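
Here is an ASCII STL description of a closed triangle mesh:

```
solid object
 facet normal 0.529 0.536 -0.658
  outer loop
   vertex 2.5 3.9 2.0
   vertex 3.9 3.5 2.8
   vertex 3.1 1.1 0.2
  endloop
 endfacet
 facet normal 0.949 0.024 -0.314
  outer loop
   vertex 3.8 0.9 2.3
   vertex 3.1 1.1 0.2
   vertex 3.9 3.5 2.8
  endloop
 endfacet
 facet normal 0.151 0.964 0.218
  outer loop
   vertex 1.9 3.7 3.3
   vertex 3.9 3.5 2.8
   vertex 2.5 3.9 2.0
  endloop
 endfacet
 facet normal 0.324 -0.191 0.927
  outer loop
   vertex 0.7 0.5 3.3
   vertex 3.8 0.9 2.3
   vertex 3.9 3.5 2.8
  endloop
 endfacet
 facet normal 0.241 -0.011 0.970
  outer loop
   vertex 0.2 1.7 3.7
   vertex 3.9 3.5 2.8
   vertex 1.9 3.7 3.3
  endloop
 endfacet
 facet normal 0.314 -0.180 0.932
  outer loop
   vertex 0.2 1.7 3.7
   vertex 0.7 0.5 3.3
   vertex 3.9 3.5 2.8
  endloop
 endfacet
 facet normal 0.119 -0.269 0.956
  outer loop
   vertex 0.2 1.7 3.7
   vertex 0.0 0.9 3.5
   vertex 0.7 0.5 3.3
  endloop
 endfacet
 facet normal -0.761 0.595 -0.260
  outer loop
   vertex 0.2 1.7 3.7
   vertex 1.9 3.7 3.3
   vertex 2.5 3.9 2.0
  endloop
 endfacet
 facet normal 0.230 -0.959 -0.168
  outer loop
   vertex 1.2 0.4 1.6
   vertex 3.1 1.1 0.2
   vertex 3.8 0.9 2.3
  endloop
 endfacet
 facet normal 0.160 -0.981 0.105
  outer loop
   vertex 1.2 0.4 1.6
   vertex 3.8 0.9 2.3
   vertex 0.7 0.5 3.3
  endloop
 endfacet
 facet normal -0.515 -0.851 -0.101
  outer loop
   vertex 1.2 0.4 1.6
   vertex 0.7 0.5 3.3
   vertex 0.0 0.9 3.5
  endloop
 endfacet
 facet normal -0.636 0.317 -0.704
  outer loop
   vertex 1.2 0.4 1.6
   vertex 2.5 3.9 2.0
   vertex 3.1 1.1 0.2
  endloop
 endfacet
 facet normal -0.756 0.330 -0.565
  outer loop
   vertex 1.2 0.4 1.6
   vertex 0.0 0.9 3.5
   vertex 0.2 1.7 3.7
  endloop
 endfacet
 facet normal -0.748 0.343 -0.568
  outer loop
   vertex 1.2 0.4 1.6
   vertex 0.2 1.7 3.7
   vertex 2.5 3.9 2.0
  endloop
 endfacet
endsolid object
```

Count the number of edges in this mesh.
21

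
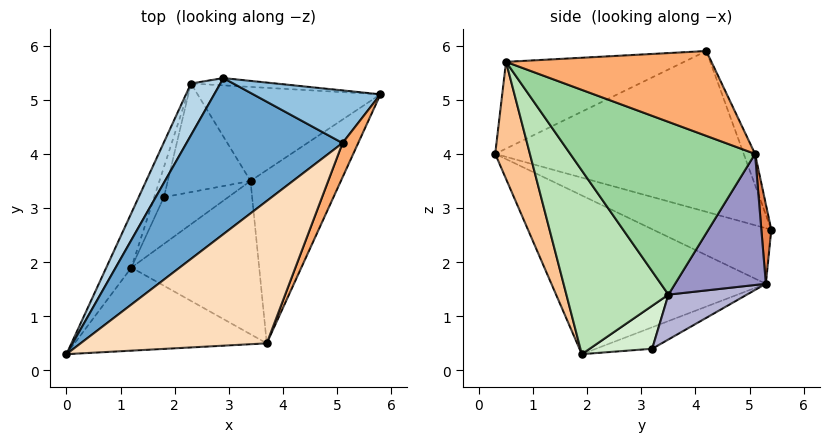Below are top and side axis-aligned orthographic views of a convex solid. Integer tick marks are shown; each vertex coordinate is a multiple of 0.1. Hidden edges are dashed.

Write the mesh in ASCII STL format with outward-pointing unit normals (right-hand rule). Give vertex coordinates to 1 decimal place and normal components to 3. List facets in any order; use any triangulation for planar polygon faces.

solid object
 facet normal -0.616 0.514 0.597
  outer loop
   vertex 5.1 4.2 5.9
   vertex 2.9 5.4 2.6
   vertex 0.0 0.3 4.0
  endloop
 endfacet
 facet normal -0.097 0.913 0.397
  outer loop
   vertex 5.1 4.2 5.9
   vertex 5.8 5.1 4.0
   vertex 2.9 5.4 2.6
  endloop
 endfacet
 facet normal -0.748 0.534 0.395
  outer loop
   vertex 2.3 5.3 1.6
   vertex 0.0 0.3 4.0
   vertex 2.9 5.4 2.6
  endloop
 endfacet
 facet normal -0.924 0.355 -0.146
  outer loop
   vertex 2.3 5.3 1.6
   vertex 1.2 1.9 0.3
   vertex 0.0 0.3 4.0
  endloop
 endfacet
 facet normal 0.204 0.954 -0.218
  outer loop
   vertex 2.3 5.3 1.6
   vertex 2.9 5.4 2.6
   vertex 5.8 5.1 4.0
  endloop
 endfacet
 facet normal 0.919 -0.357 0.169
  outer loop
   vertex 3.7 0.5 5.7
   vertex 5.8 5.1 4.0
   vertex 5.1 4.2 5.9
  endloop
 endfacet
 facet normal 0.203 -0.921 -0.333
  outer loop
   vertex 3.7 0.5 5.7
   vertex 0.0 0.3 4.0
   vertex 1.2 1.9 0.3
  endloop
 endfacet
 facet normal -0.420 0.110 0.901
  outer loop
   vertex 3.7 0.5 5.7
   vertex 5.1 4.2 5.9
   vertex 0.0 0.3 4.0
  endloop
 endfacet
 facet normal -0.830 0.412 -0.375
  outer loop
   vertex 1.8 3.2 0.4
   vertex 1.2 1.9 0.3
   vertex 2.3 5.3 1.6
  endloop
 endfacet
 facet normal 0.768 -0.499 -0.402
  outer loop
   vertex 3.4 3.5 1.4
   vertex 5.8 5.1 4.0
   vertex 3.7 0.5 5.7
  endloop
 endfacet
 facet normal 0.661 -0.593 -0.460
  outer loop
   vertex 3.4 3.5 1.4
   vertex 3.7 0.5 5.7
   vertex 1.2 1.9 0.3
  endloop
 endfacet
 facet normal 0.546 -0.189 -0.816
  outer loop
   vertex 3.4 3.5 1.4
   vertex 1.2 1.9 0.3
   vertex 1.8 3.2 0.4
  endloop
 endfacet
 facet normal 0.532 0.408 -0.742
  outer loop
   vertex 3.4 3.5 1.4
   vertex 2.3 5.3 1.6
   vertex 5.8 5.1 4.0
  endloop
 endfacet
 facet normal 0.444 0.362 -0.819
  outer loop
   vertex 3.4 3.5 1.4
   vertex 1.8 3.2 0.4
   vertex 2.3 5.3 1.6
  endloop
 endfacet
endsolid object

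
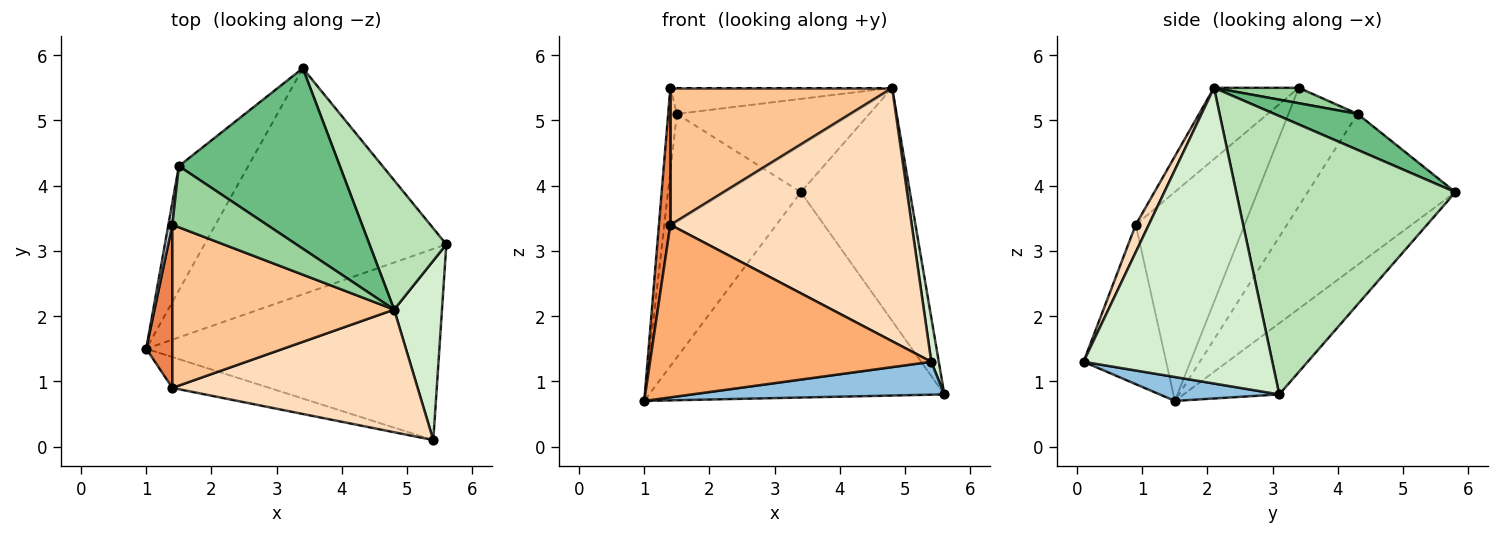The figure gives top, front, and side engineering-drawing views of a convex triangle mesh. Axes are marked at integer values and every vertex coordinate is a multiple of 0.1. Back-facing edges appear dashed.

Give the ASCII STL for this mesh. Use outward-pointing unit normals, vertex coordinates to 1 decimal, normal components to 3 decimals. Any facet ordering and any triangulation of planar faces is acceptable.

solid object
 facet normal -0.213 0.657 -0.723
  outer loop
   vertex 3.4 5.8 3.9
   vertex 5.6 3.1 0.8
   vertex 1.0 1.5 0.7
  endloop
 endfacet
 facet normal 0.080 -0.169 -0.982
  outer loop
   vertex 5.4 0.1 1.3
   vertex 1.0 1.5 0.7
   vertex 5.6 3.1 0.8
  endloop
 endfacet
 facet normal -0.704 0.633 -0.323
  outer loop
   vertex 1.5 4.3 5.1
   vertex 3.4 5.8 3.9
   vertex 1.0 1.5 0.7
  endloop
 endfacet
 facet normal -0.992 0.125 0.033
  outer loop
   vertex 1.5 4.3 5.1
   vertex 1.0 1.5 0.7
   vertex 1.4 3.4 5.5
  endloop
 endfacet
 facet normal -0.987 -0.104 0.123
  outer loop
   vertex 1.4 0.9 3.4
   vertex 1.4 3.4 5.5
   vertex 1.0 1.5 0.7
  endloop
 endfacet
 facet normal -0.278 -0.946 -0.169
  outer loop
   vertex 1.4 0.9 3.4
   vertex 1.0 1.5 0.7
   vertex 5.4 0.1 1.3
  endloop
 endfacet
 facet normal -0.239 -0.625 0.744
  outer loop
   vertex 4.8 2.1 5.5
   vertex 1.4 3.4 5.5
   vertex 1.4 0.9 3.4
  endloop
 endfacet
 facet normal 0.049 -0.899 0.435
  outer loop
   vertex 4.8 2.1 5.5
   vertex 1.4 0.9 3.4
   vertex 5.4 0.1 1.3
  endloop
 endfacet
 facet normal 0.195 0.450 0.871
  outer loop
   vertex 4.8 2.1 5.5
   vertex 3.4 5.8 3.9
   vertex 1.5 4.3 5.1
  endloop
 endfacet
 facet normal 0.148 0.388 0.910
  outer loop
   vertex 4.8 2.1 5.5
   vertex 1.5 4.3 5.1
   vertex 1.4 3.4 5.5
  endloop
 endfacet
 facet normal 0.869 0.433 0.240
  outer loop
   vertex 4.8 2.1 5.5
   vertex 5.6 3.1 0.8
   vertex 3.4 5.8 3.9
  endloop
 endfacet
 facet normal 0.986 -0.039 0.160
  outer loop
   vertex 4.8 2.1 5.5
   vertex 5.4 0.1 1.3
   vertex 5.6 3.1 0.8
  endloop
 endfacet
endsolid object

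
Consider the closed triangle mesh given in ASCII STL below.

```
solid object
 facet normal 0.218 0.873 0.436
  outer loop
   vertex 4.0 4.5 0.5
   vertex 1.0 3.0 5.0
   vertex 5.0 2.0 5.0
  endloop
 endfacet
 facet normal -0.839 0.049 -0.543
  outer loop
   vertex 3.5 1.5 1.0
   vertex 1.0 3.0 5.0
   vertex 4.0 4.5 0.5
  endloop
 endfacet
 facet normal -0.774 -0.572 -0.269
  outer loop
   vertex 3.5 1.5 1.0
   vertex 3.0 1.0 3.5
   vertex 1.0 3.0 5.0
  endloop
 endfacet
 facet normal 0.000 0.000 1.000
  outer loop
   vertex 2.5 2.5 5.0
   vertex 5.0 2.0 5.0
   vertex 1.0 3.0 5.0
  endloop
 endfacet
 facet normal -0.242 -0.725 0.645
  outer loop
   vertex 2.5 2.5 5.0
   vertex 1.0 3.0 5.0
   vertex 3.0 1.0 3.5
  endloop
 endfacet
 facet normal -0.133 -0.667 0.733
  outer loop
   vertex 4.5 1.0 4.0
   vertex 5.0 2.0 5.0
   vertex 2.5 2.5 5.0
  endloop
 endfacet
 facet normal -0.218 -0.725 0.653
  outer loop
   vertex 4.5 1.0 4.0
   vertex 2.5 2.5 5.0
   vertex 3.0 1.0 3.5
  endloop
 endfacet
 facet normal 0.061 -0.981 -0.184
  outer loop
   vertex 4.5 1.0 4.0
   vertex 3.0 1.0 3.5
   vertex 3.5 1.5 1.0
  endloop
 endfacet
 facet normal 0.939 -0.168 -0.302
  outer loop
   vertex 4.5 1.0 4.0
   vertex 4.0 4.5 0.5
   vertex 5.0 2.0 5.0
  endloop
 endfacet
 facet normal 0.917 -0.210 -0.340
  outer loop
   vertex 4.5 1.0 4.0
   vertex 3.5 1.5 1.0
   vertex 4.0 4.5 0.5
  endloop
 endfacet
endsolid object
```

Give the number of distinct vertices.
7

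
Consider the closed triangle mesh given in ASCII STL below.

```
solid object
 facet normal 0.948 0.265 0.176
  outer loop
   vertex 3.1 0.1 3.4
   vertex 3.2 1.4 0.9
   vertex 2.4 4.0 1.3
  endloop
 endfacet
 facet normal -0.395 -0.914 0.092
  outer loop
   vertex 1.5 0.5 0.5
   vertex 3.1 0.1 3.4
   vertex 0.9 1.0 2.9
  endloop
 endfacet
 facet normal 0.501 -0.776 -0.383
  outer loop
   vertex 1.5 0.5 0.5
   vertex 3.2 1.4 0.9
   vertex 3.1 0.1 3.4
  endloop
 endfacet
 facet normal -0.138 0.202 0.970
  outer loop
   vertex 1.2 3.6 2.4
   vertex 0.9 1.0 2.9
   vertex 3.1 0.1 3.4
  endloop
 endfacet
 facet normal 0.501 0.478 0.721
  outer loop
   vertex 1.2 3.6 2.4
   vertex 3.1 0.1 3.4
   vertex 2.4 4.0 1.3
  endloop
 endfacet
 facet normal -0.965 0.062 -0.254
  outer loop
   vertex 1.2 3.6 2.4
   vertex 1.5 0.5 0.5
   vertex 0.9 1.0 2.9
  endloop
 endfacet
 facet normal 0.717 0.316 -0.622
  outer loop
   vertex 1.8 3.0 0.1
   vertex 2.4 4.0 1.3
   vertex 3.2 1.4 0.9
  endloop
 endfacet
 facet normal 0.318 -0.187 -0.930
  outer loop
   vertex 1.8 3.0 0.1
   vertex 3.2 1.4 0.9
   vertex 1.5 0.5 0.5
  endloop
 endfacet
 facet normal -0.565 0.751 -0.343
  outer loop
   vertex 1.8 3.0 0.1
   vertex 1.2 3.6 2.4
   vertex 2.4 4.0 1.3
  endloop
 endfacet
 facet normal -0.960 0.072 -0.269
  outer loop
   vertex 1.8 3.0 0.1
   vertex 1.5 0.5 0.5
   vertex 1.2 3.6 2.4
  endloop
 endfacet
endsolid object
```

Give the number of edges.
15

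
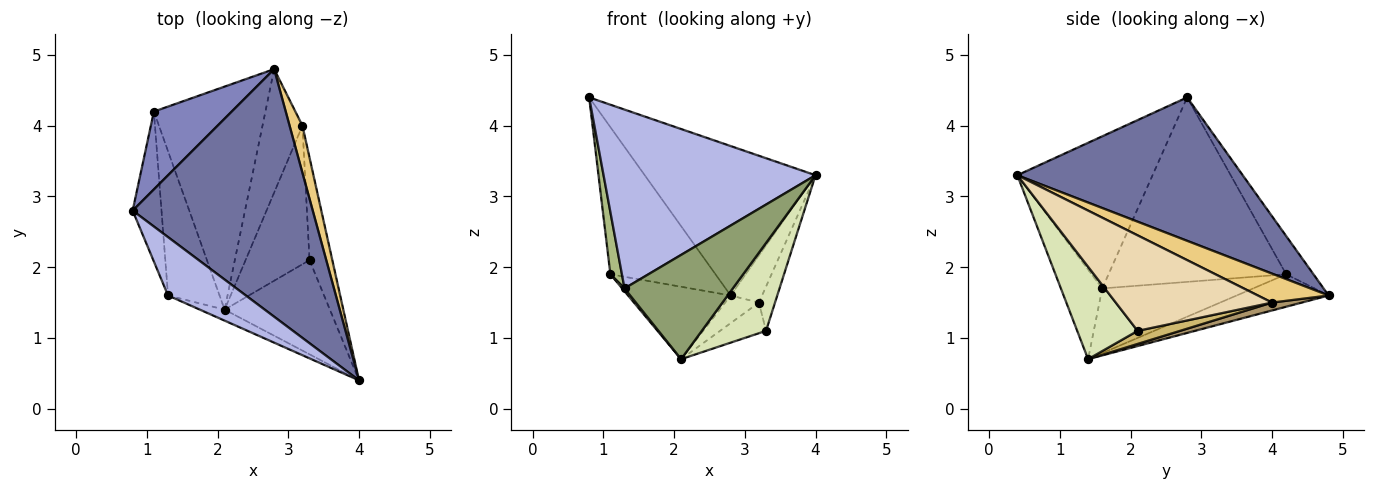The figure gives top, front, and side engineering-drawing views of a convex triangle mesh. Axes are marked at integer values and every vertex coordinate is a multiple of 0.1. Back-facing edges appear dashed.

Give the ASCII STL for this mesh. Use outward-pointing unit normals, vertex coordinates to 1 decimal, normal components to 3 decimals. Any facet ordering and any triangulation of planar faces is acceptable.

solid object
 facet normal 0.563 0.427 0.707
  outer loop
   vertex 2.8 4.8 1.6
   vertex 0.8 2.8 4.4
   vertex 4.0 0.4 3.3
  endloop
 endfacet
 facet normal -0.224 0.862 0.456
  outer loop
   vertex 1.1 4.2 1.9
   vertex 0.8 2.8 4.4
   vertex 2.8 4.8 1.6
  endloop
 endfacet
 facet normal -0.267 0.298 -0.917
  outer loop
   vertex 1.1 4.2 1.9
   vertex 2.8 4.8 1.6
   vertex 2.1 1.4 0.7
  endloop
 endfacet
 facet normal -0.518 -0.813 0.265
  outer loop
   vertex 1.3 1.6 1.7
   vertex 4.0 0.4 3.3
   vertex 0.8 2.8 4.4
  endloop
 endfacet
 facet normal -0.355 -0.930 -0.098
  outer loop
   vertex 1.3 1.6 1.7
   vertex 2.1 1.4 0.7
   vertex 4.0 0.4 3.3
  endloop
 endfacet
 facet normal -0.986 -0.064 -0.154
  outer loop
   vertex 1.3 1.6 1.7
   vertex 0.8 2.8 4.4
   vertex 1.1 4.2 1.9
  endloop
 endfacet
 facet normal -0.782 -0.012 -0.623
  outer loop
   vertex 1.3 1.6 1.7
   vertex 1.1 4.2 1.9
   vertex 2.1 1.4 0.7
  endloop
 endfacet
 facet normal 0.540 -0.574 -0.615
  outer loop
   vertex 3.3 2.1 1.1
   vertex 4.0 0.4 3.3
   vertex 2.1 1.4 0.7
  endloop
 endfacet
 facet normal 0.190 0.215 -0.958
  outer loop
   vertex 3.2 4.0 1.5
   vertex 2.1 1.4 0.7
   vertex 2.8 4.8 1.6
  endloop
 endfacet
 facet normal 0.196 0.212 -0.958
  outer loop
   vertex 3.2 4.0 1.5
   vertex 3.3 2.1 1.1
   vertex 2.1 1.4 0.7
  endloop
 endfacet
 facet normal 0.847 0.376 0.376
  outer loop
   vertex 3.2 4.0 1.5
   vertex 2.8 4.8 1.6
   vertex 4.0 0.4 3.3
  endloop
 endfacet
 facet normal 0.968 0.100 -0.231
  outer loop
   vertex 3.2 4.0 1.5
   vertex 4.0 0.4 3.3
   vertex 3.3 2.1 1.1
  endloop
 endfacet
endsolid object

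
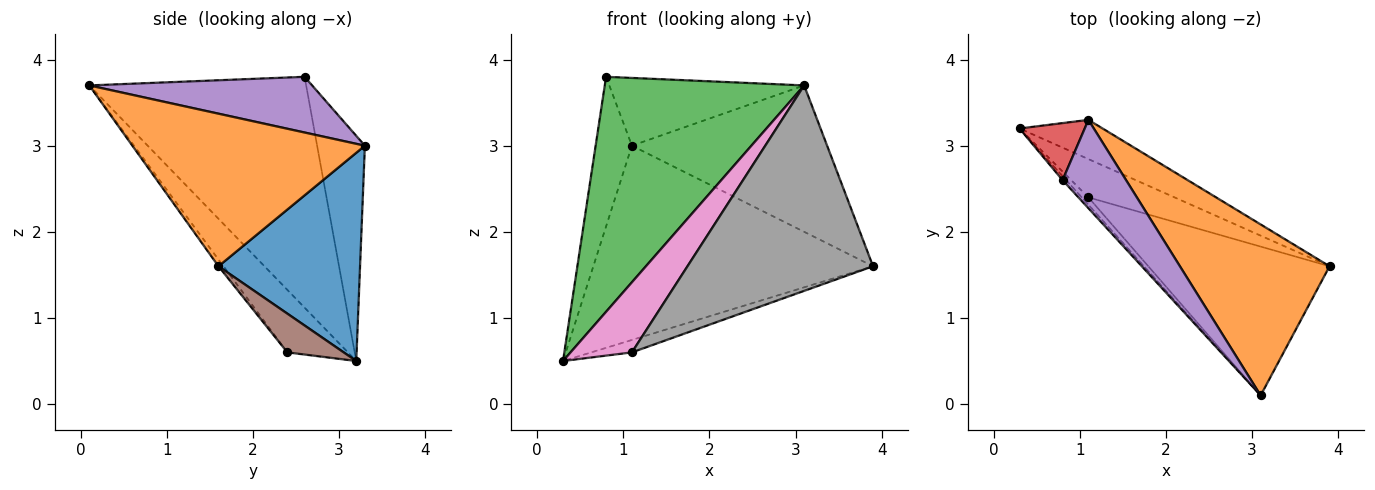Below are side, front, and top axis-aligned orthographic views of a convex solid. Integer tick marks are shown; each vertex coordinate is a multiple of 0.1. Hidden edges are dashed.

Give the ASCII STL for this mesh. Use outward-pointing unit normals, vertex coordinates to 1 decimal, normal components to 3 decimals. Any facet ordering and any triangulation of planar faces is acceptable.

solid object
 facet normal 0.444 0.878 -0.177
  outer loop
   vertex 1.1 3.3 3.0
   vertex 3.9 1.6 1.6
   vertex 0.3 3.2 0.5
  endloop
 endfacet
 facet normal 0.612 0.514 0.601
  outer loop
   vertex 1.1 3.3 3.0
   vertex 3.1 0.1 3.7
   vertex 3.9 1.6 1.6
  endloop
 endfacet
 facet normal -0.736 -0.677 -0.012
  outer loop
   vertex 0.8 2.6 3.8
   vertex 0.3 3.2 0.5
   vertex 3.1 0.1 3.7
  endloop
 endfacet
 facet normal -0.776 0.589 0.225
  outer loop
   vertex 0.8 2.6 3.8
   vertex 1.1 3.3 3.0
   vertex 0.3 3.2 0.5
  endloop
 endfacet
 facet normal 0.571 0.500 0.651
  outer loop
   vertex 0.8 2.6 3.8
   vertex 3.1 0.1 3.7
   vertex 1.1 3.3 3.0
  endloop
 endfacet
 facet normal 0.393 0.284 -0.874
  outer loop
   vertex 1.1 2.4 0.6
   vertex 0.3 3.2 0.5
   vertex 3.9 1.6 1.6
  endloop
 endfacet
 facet normal -0.700 -0.710 -0.075
  outer loop
   vertex 1.1 2.4 0.6
   vertex 3.1 0.1 3.7
   vertex 0.3 3.2 0.5
  endloop
 endfacet
 facet normal -0.022 -0.810 -0.587
  outer loop
   vertex 1.1 2.4 0.6
   vertex 3.9 1.6 1.6
   vertex 3.1 0.1 3.7
  endloop
 endfacet
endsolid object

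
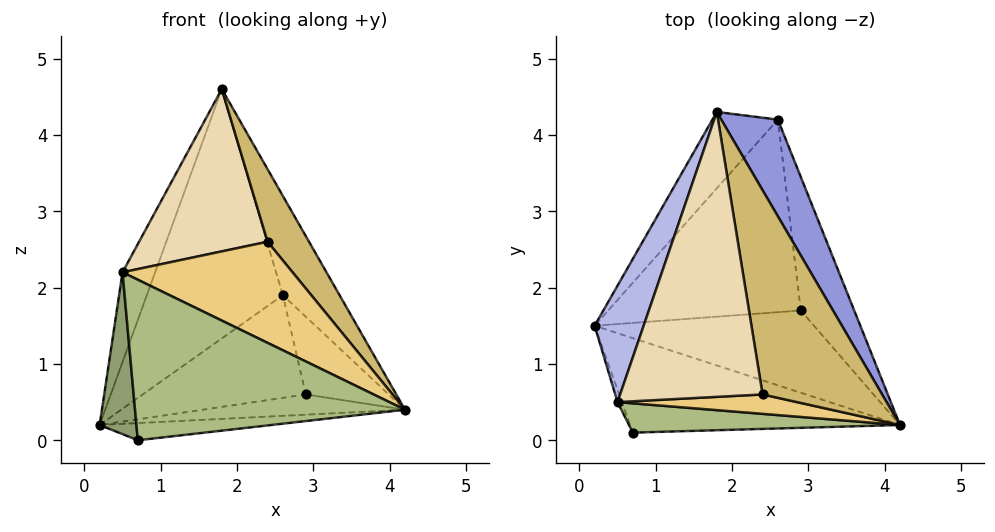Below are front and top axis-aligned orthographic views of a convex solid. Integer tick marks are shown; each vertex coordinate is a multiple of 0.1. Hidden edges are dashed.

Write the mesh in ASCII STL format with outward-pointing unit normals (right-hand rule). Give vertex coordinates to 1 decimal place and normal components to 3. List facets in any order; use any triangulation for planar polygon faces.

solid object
 facet normal 0.107 0.178 -0.978
  outer loop
   vertex 0.7 0.1 0.0
   vertex 0.2 1.5 0.2
   vertex 4.2 0.2 0.4
  endloop
 endfacet
 facet normal -0.656 0.722 -0.221
  outer loop
   vertex 2.6 4.2 1.9
   vertex 0.2 1.5 0.2
   vertex 1.8 4.3 4.6
  endloop
 endfacet
 facet normal 0.926 0.271 0.264
  outer loop
   vertex 2.6 4.2 1.9
   vertex 1.8 4.3 4.6
   vertex 4.2 0.2 0.4
  endloop
 endfacet
 facet normal -0.956 0.180 0.233
  outer loop
   vertex 0.5 0.5 2.2
   vertex 1.8 4.3 4.6
   vertex 0.2 1.5 0.2
  endloop
 endfacet
 facet normal -0.943 -0.333 -0.025
  outer loop
   vertex 0.5 0.5 2.2
   vertex 0.2 1.5 0.2
   vertex 0.7 0.1 0.0
  endloop
 endfacet
 facet normal 0.008 -0.984 0.180
  outer loop
   vertex 0.5 0.5 2.2
   vertex 0.7 0.1 0.0
   vertex 4.2 0.2 0.4
  endloop
 endfacet
 facet normal 0.125 0.237 -0.963
  outer loop
   vertex 2.9 1.7 0.6
   vertex 4.2 0.2 0.4
   vertex 0.2 1.5 0.2
  endloop
 endfacet
 facet normal 0.095 0.468 -0.878
  outer loop
   vertex 2.9 1.7 0.6
   vertex 0.2 1.5 0.2
   vertex 2.6 4.2 1.9
  endloop
 endfacet
 facet normal 0.409 0.459 -0.789
  outer loop
   vertex 2.9 1.7 0.6
   vertex 2.6 4.2 1.9
   vertex 4.2 0.2 0.4
  endloop
 endfacet
 facet normal 0.733 -0.228 0.641
  outer loop
   vertex 2.4 0.6 2.6
   vertex 4.2 0.2 0.4
   vertex 1.8 4.3 4.6
  endloop
 endfacet
 facet normal 0.012 -0.982 0.188
  outer loop
   vertex 2.4 0.6 2.6
   vertex 0.5 0.5 2.2
   vertex 4.2 0.2 0.4
  endloop
 endfacet
 facet normal -0.155 -0.489 0.858
  outer loop
   vertex 2.4 0.6 2.6
   vertex 1.8 4.3 4.6
   vertex 0.5 0.5 2.2
  endloop
 endfacet
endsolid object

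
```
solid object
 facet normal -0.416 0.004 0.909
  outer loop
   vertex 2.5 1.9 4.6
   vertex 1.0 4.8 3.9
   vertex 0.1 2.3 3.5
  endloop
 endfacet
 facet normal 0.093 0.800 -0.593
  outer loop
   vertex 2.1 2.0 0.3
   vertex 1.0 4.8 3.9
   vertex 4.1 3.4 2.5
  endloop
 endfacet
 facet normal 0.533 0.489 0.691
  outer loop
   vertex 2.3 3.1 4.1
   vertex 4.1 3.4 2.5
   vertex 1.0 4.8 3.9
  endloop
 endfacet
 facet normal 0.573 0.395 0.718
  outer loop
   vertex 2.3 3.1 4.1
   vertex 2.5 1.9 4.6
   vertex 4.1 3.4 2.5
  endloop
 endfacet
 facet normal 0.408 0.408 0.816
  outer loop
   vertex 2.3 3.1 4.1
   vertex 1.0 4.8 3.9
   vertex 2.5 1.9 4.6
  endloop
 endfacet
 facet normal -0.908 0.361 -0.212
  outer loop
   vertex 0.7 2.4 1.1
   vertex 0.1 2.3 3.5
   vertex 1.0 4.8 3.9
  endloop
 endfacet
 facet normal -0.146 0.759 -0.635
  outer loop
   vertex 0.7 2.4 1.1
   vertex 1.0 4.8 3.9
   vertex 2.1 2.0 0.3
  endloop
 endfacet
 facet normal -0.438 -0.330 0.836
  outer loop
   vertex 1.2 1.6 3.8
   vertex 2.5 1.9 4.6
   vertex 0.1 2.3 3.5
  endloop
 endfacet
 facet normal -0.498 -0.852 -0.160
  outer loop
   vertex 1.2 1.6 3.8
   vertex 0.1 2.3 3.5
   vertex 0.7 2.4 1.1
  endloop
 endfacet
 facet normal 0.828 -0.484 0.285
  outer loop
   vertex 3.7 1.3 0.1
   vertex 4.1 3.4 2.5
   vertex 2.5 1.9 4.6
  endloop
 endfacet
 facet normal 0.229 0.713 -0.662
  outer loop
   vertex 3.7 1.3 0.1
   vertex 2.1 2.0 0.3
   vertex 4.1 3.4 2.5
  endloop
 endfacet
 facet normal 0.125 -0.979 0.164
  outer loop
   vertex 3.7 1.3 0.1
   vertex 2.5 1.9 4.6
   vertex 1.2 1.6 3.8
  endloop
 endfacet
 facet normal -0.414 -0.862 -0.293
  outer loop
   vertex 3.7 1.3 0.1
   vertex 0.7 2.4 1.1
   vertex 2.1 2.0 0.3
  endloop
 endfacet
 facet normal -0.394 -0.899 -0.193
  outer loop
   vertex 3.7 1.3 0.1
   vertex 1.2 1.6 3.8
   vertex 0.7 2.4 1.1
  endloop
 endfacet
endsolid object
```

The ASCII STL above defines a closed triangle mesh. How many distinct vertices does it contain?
9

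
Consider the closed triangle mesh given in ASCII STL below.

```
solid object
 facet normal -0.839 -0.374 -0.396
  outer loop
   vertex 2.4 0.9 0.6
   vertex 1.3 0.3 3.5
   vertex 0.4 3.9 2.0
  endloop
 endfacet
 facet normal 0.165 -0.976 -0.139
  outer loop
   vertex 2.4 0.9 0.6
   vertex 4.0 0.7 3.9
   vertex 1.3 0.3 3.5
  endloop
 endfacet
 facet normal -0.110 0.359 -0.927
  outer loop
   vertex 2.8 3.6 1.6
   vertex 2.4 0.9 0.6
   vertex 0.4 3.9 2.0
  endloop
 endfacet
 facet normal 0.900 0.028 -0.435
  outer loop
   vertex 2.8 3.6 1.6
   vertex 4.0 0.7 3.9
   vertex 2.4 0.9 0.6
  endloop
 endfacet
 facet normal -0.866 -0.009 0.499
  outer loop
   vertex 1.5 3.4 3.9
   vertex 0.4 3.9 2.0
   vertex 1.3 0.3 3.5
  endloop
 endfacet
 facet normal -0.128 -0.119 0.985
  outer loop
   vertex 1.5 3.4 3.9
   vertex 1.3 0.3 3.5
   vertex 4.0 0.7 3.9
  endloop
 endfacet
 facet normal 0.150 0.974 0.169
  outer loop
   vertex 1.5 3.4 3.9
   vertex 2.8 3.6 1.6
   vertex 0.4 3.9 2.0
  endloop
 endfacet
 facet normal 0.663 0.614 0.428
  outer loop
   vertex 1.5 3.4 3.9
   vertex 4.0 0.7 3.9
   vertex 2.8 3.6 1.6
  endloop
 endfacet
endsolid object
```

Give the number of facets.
8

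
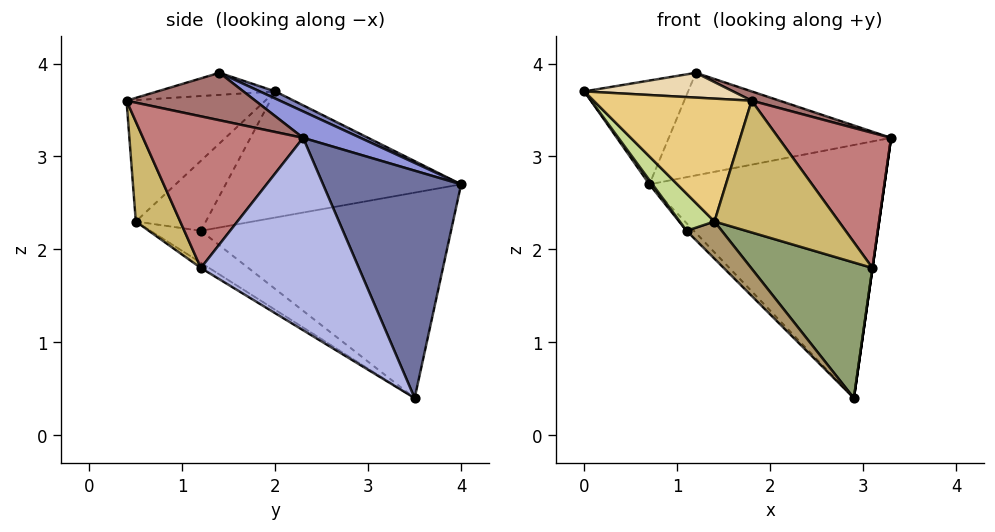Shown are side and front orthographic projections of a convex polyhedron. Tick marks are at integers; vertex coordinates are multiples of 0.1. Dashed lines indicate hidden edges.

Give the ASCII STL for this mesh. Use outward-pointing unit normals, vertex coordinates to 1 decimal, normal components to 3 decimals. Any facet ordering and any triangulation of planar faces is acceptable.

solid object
 facet normal 0.486 0.826 0.285
  outer loop
   vertex 2.9 3.5 0.4
   vertex 0.7 4.0 2.7
   vertex 3.3 2.3 3.2
  endloop
 endfacet
 facet normal 0.064 0.428 0.901
  outer loop
   vertex 1.2 1.4 3.9
   vertex 0.7 4.0 2.7
   vertex 0.0 2.0 3.7
  endloop
 endfacet
 facet normal 0.112 0.434 0.894
  outer loop
   vertex 1.2 1.4 3.9
   vertex 3.3 2.3 3.2
   vertex 0.7 4.0 2.7
  endloop
 endfacet
 facet normal 0.990 0.000 -0.141
  outer loop
   vertex 3.1 1.2 1.8
   vertex 2.9 3.5 0.4
   vertex 3.3 2.3 3.2
  endloop
 endfacet
 facet normal -0.036 -0.522 -0.852
  outer loop
   vertex 3.1 1.2 1.8
   vertex 1.4 0.5 2.3
   vertex 2.9 3.5 0.4
  endloop
 endfacet
 facet normal -0.809 -0.011 -0.588
  outer loop
   vertex 1.1 1.2 2.2
   vertex 0.0 2.0 3.7
   vertex 0.7 4.0 2.7
  endloop
 endfacet
 facet normal -0.826 -0.409 -0.387
  outer loop
   vertex 1.1 1.2 2.2
   vertex 1.4 0.5 2.3
   vertex 0.0 2.0 3.7
  endloop
 endfacet
 facet normal -0.720 0.021 -0.693
  outer loop
   vertex 1.1 1.2 2.2
   vertex 0.7 4.0 2.7
   vertex 2.9 3.5 0.4
  endloop
 endfacet
 facet normal -0.444 -0.310 -0.841
  outer loop
   vertex 1.1 1.2 2.2
   vertex 2.9 3.5 0.4
   vertex 1.4 0.5 2.3
  endloop
 endfacet
 facet normal 0.331 -0.928 -0.173
  outer loop
   vertex 1.8 0.4 3.6
   vertex 1.4 0.5 2.3
   vertex 3.1 1.2 1.8
  endloop
 endfacet
 facet normal -0.653 -0.744 0.144
  outer loop
   vertex 1.8 0.4 3.6
   vertex 0.0 2.0 3.7
   vertex 1.4 0.5 2.3
  endloop
 endfacet
 facet normal -0.366 -0.462 0.808
  outer loop
   vertex 1.8 0.4 3.6
   vertex 1.2 1.4 3.9
   vertex 0.0 2.0 3.7
  endloop
 endfacet
 facet normal 0.344 -0.074 0.936
  outer loop
   vertex 1.8 0.4 3.6
   vertex 3.3 2.3 3.2
   vertex 1.2 1.4 3.9
  endloop
 endfacet
 facet normal 0.776 -0.545 0.318
  outer loop
   vertex 1.8 0.4 3.6
   vertex 3.1 1.2 1.8
   vertex 3.3 2.3 3.2
  endloop
 endfacet
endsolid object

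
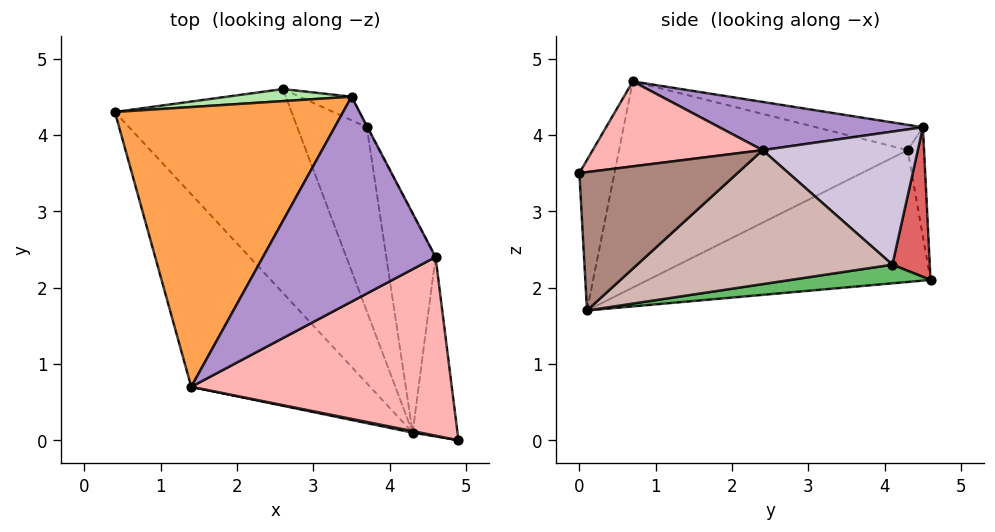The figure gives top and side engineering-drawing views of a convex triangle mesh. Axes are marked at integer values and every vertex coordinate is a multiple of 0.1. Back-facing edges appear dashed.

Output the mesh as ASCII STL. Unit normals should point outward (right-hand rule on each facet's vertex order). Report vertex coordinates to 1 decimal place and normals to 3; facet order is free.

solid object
 facet normal -0.708 -0.350 -0.614
  outer loop
   vertex 4.3 0.1 1.7
   vertex 1.4 0.7 4.7
   vertex 0.4 4.3 3.8
  endloop
 endfacet
 facet normal -0.193 -0.981 0.010
  outer loop
   vertex 4.3 0.1 1.7
   vertex 4.9 0.0 3.5
   vertex 1.4 0.7 4.7
  endloop
 endfacet
 facet normal -0.108 0.213 0.971
  outer loop
   vertex 3.5 4.5 4.1
   vertex 0.4 4.3 3.8
   vertex 1.4 0.7 4.7
  endloop
 endfacet
 facet normal -0.591 -0.153 -0.792
  outer loop
   vertex 2.6 4.6 2.1
   vertex 4.3 0.1 1.7
   vertex 0.4 4.3 3.8
  endloop
 endfacet
 facet normal 0.255 0.181 -0.950
  outer loop
   vertex 2.6 4.6 2.1
   vertex 3.7 4.1 2.3
   vertex 4.3 0.1 1.7
  endloop
 endfacet
 facet normal -0.072 0.994 0.082
  outer loop
   vertex 2.6 4.6 2.1
   vertex 0.4 4.3 3.8
   vertex 3.5 4.5 4.1
  endloop
 endfacet
 facet normal 0.432 0.890 -0.150
  outer loop
   vertex 2.6 4.6 2.1
   vertex 3.5 4.5 4.1
   vertex 3.7 4.1 2.3
  endloop
 endfacet
 facet normal 0.309 -0.080 0.948
  outer loop
   vertex 4.6 2.4 3.8
   vertex 1.4 0.7 4.7
   vertex 4.9 0.0 3.5
  endloop
 endfacet
 facet normal 0.269 0.003 0.963
  outer loop
   vertex 4.6 2.4 3.8
   vertex 3.5 4.5 4.1
   vertex 1.4 0.7 4.7
  endloop
 endfacet
 facet normal 0.886 0.465 -0.005
  outer loop
   vertex 4.6 2.4 3.8
   vertex 3.7 4.1 2.3
   vertex 3.5 4.5 4.1
  endloop
 endfacet
 facet normal 0.940 0.156 -0.305
  outer loop
   vertex 4.6 2.4 3.8
   vertex 4.9 0.0 3.5
   vertex 4.3 0.1 1.7
  endloop
 endfacet
 facet normal 0.922 0.189 -0.339
  outer loop
   vertex 4.6 2.4 3.8
   vertex 4.3 0.1 1.7
   vertex 3.7 4.1 2.3
  endloop
 endfacet
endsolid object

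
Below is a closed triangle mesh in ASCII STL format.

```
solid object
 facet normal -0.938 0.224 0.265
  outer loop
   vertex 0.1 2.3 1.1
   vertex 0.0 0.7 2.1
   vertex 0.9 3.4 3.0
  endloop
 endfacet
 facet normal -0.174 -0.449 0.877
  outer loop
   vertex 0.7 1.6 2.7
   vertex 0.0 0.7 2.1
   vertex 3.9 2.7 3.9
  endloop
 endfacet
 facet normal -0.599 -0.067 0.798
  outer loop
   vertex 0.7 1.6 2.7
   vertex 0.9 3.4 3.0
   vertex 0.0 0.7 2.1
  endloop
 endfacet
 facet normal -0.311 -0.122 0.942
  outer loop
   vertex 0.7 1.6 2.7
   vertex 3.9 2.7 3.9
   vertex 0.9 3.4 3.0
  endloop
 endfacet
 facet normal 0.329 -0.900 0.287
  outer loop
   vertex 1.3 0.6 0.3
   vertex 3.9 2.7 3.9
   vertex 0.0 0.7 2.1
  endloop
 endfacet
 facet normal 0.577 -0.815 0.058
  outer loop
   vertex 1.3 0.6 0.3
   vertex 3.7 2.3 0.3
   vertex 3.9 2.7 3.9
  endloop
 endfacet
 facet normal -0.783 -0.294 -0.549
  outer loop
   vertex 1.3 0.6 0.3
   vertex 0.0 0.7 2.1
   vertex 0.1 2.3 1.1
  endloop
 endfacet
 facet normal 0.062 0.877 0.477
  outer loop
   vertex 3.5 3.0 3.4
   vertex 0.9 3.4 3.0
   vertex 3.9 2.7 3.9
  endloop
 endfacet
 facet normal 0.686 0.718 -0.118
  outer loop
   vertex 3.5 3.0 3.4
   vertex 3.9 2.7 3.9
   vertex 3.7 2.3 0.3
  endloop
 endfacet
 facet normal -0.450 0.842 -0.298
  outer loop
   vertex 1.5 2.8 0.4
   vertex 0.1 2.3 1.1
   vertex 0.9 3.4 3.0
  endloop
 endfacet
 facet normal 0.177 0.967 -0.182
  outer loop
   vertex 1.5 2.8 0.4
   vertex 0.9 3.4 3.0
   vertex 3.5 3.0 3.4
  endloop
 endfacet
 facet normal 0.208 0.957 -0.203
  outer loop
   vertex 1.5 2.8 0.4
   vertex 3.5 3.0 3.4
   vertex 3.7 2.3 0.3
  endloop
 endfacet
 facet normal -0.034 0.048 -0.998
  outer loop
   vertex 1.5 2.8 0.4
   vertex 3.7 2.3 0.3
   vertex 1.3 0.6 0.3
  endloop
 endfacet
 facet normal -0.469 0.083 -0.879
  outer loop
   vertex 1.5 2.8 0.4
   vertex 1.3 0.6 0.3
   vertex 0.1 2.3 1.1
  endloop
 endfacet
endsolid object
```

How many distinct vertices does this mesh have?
9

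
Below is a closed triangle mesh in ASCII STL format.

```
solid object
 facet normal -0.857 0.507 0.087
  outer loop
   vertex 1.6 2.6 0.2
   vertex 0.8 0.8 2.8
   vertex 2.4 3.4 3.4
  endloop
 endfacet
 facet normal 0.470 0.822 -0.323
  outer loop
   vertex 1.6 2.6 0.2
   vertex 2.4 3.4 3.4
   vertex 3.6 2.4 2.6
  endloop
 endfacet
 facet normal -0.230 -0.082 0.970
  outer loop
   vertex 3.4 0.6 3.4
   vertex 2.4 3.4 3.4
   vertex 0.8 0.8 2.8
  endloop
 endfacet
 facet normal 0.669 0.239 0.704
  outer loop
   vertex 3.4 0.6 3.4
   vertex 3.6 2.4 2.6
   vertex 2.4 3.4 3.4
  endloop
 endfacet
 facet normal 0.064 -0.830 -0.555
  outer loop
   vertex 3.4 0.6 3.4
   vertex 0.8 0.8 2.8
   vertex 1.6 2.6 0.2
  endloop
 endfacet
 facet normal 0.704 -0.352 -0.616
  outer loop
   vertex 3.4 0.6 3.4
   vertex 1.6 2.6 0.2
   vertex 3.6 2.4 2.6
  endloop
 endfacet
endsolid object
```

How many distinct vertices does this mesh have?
5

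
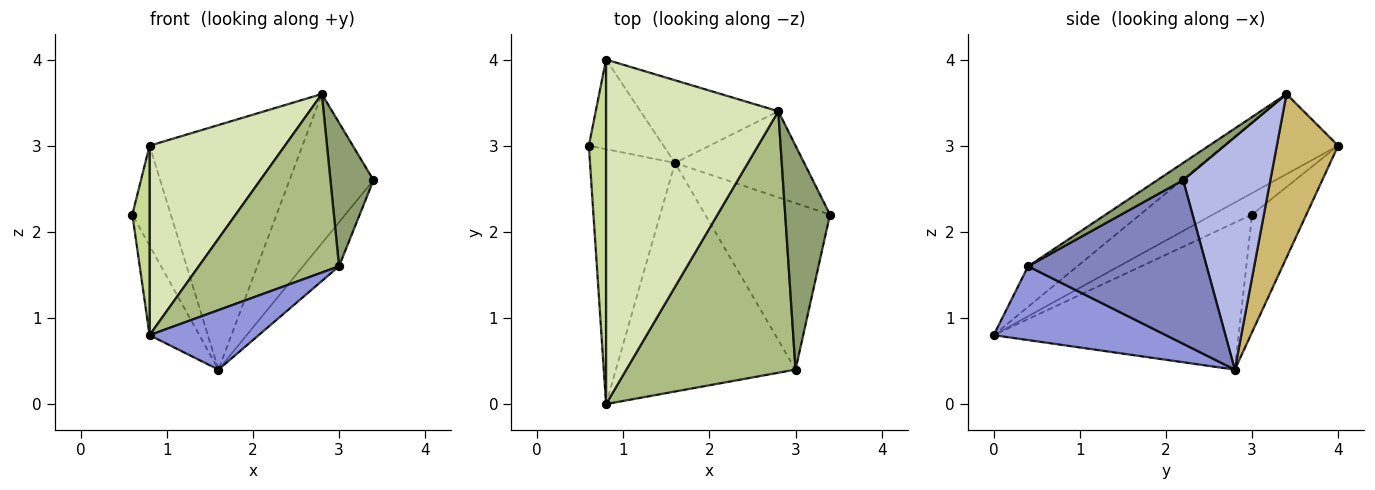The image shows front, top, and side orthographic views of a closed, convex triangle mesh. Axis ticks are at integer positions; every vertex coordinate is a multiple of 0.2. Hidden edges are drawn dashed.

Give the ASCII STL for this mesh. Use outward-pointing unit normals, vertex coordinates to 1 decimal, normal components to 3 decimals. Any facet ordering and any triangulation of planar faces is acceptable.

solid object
 facet normal -0.853 0.173 -0.493
  outer loop
   vertex 1.6 2.8 0.4
   vertex 0.8 0.0 0.8
   vertex 0.6 3.0 2.2
  endloop
 endfacet
 facet normal 0.785 0.158 -0.599
  outer loop
   vertex 3.0 0.4 1.6
   vertex 1.6 2.8 0.4
   vertex 3.4 2.2 2.6
  endloop
 endfacet
 facet normal 0.370 -0.234 -0.899
  outer loop
   vertex 3.0 0.4 1.6
   vertex 0.8 0.0 0.8
   vertex 1.6 2.8 0.4
  endloop
 endfacet
 facet normal 0.669 0.644 -0.372
  outer loop
   vertex 2.8 3.4 3.6
   vertex 3.4 2.2 2.6
   vertex 1.6 2.8 0.4
  endloop
 endfacet
 facet normal 0.308 -0.513 0.801
  outer loop
   vertex 2.8 3.4 3.6
   vertex 3.0 0.4 1.6
   vertex 3.4 2.2 2.6
  endloop
 endfacet
 facet normal -0.194 -0.553 0.810
  outer loop
   vertex 2.8 3.4 3.6
   vertex 0.8 0.0 0.8
   vertex 3.0 0.4 1.6
  endloop
 endfacet
 facet normal -0.738 -0.325 0.591
  outer loop
   vertex 0.8 4.0 3.0
   vertex 0.6 3.0 2.2
   vertex 0.8 0.0 0.8
  endloop
 endfacet
 facet normal -0.377 -0.446 0.811
  outer loop
   vertex 0.8 4.0 3.0
   vertex 0.8 0.0 0.8
   vertex 2.8 3.4 3.6
  endloop
 endfacet
 facet normal -0.725 0.513 -0.460
  outer loop
   vertex 0.8 4.0 3.0
   vertex 1.6 2.8 0.4
   vertex 0.6 3.0 2.2
  endloop
 endfacet
 facet normal 0.355 0.885 -0.299
  outer loop
   vertex 0.8 4.0 3.0
   vertex 2.8 3.4 3.6
   vertex 1.6 2.8 0.4
  endloop
 endfacet
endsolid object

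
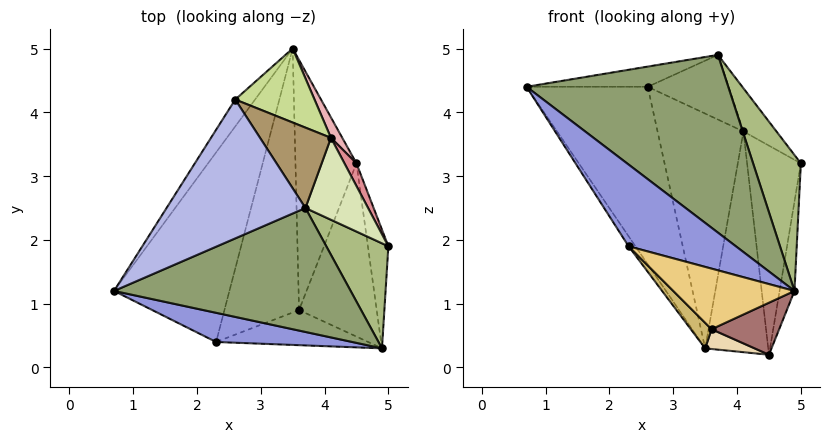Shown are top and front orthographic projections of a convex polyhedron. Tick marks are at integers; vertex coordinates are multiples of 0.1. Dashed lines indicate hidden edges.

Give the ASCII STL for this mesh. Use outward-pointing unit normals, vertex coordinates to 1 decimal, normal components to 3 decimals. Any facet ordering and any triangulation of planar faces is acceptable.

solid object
 facet normal -0.842 0.533 -0.081
  outer loop
   vertex 2.6 4.2 4.4
   vertex 3.5 5.0 0.3
   vertex 0.7 1.2 4.4
  endloop
 endfacet
 facet normal -0.838 0.029 -0.545
  outer loop
   vertex 2.3 0.4 1.9
   vertex 0.7 1.2 4.4
   vertex 3.5 5.0 0.3
  endloop
 endfacet
 facet normal 0.054 -0.940 0.336
  outer loop
   vertex 2.3 0.4 1.9
   vertex 4.9 0.3 1.2
   vertex 0.7 1.2 4.4
  endloop
 endfacet
 facet normal -0.222 0.140 0.965
  outer loop
   vertex 3.7 2.5 4.9
   vertex 2.6 4.2 4.4
   vertex 0.7 1.2 4.4
  endloop
 endfacet
 facet normal 0.252 -0.794 0.554
  outer loop
   vertex 3.7 2.5 4.9
   vertex 0.7 1.2 4.4
   vertex 4.9 0.3 1.2
  endloop
 endfacet
 facet normal 0.398 -0.726 0.561
  outer loop
   vertex 3.7 2.5 4.9
   vertex 4.9 0.3 1.2
   vertex 5.0 1.9 3.2
  endloop
 endfacet
 facet normal 0.463 0.846 0.267
  outer loop
   vertex 4.1 3.6 3.7
   vertex 3.5 5.0 0.3
   vertex 2.6 4.2 4.4
  endloop
 endfacet
 facet normal 0.808 0.275 0.521
  outer loop
   vertex 4.1 3.6 3.7
   vertex 3.7 2.5 4.9
   vertex 5.0 1.9 3.2
  endloop
 endfacet
 facet normal 0.523 0.534 0.664
  outer loop
   vertex 4.1 3.6 3.7
   vertex 2.6 4.2 4.4
   vertex 3.7 2.5 4.9
  endloop
 endfacet
 facet normal -0.692 -0.069 -0.719
  outer loop
   vertex 3.6 0.9 0.6
   vertex 2.3 0.4 1.9
   vertex 3.5 5.0 0.3
  endloop
 endfacet
 facet normal -0.166 -0.853 -0.494
  outer loop
   vertex 3.6 0.9 0.6
   vertex 4.9 0.3 1.2
   vertex 2.3 0.4 1.9
  endloop
 endfacet
 facet normal -0.235 -0.077 -0.969
  outer loop
   vertex 4.5 3.2 0.2
   vertex 3.6 0.9 0.6
   vertex 3.5 5.0 0.3
  endloop
 endfacet
 facet normal 0.295 -0.275 -0.915
  outer loop
   vertex 4.5 3.2 0.2
   vertex 4.9 0.3 1.2
   vertex 3.6 0.9 0.6
  endloop
 endfacet
 facet normal 0.988 0.093 -0.124
  outer loop
   vertex 4.5 3.2 0.2
   vertex 5.0 1.9 3.2
   vertex 4.9 0.3 1.2
  endloop
 endfacet
 facet normal 0.889 0.456 0.049
  outer loop
   vertex 4.5 3.2 0.2
   vertex 4.1 3.6 3.7
   vertex 5.0 1.9 3.2
  endloop
 endfacet
 facet normal 0.874 0.483 0.045
  outer loop
   vertex 4.5 3.2 0.2
   vertex 3.5 5.0 0.3
   vertex 4.1 3.6 3.7
  endloop
 endfacet
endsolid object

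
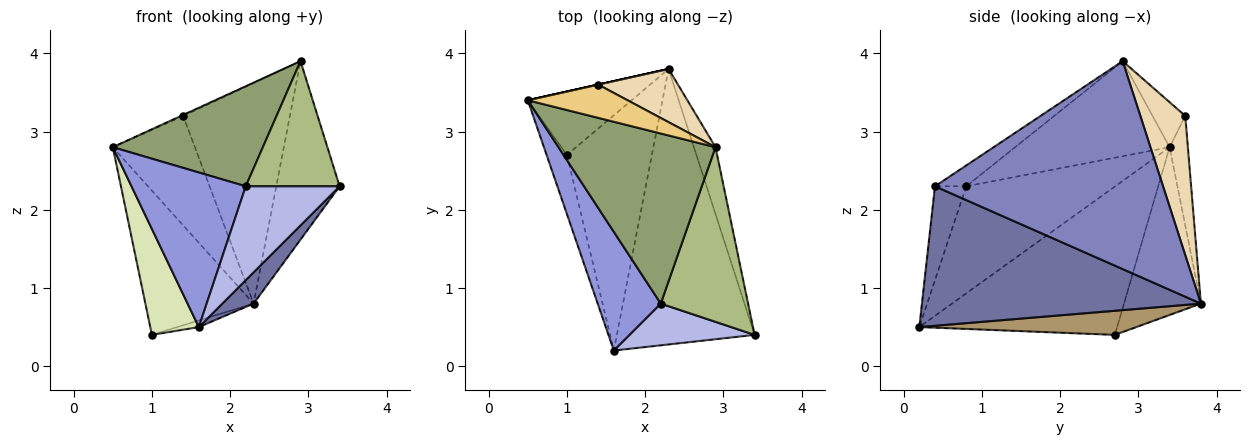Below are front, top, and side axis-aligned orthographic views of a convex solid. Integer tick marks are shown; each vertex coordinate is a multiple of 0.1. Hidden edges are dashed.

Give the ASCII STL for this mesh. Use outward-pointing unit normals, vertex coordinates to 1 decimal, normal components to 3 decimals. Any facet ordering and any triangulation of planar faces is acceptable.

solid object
 facet normal 0.709 -0.080 -0.700
  outer loop
   vertex 1.6 0.2 0.5
   vertex 2.3 3.8 0.8
   vertex 3.4 0.4 2.3
  endloop
 endfacet
 facet normal 0.959 0.266 -0.100
  outer loop
   vertex 2.9 2.8 3.9
   vertex 3.4 0.4 2.3
   vertex 2.3 3.8 0.8
  endloop
 endfacet
 facet normal -0.719 -0.551 0.423
  outer loop
   vertex 2.2 0.8 2.3
   vertex 0.5 3.4 2.8
   vertex 1.6 0.2 0.5
  endloop
 endfacet
 facet normal -0.291 -0.874 0.389
  outer loop
   vertex 2.2 0.8 2.3
   vertex 1.6 0.2 0.5
   vertex 3.4 0.4 2.3
  endloop
 endfacet
 facet normal -0.463 -0.449 0.764
  outer loop
   vertex 2.2 0.8 2.3
   vertex 2.9 2.8 3.9
   vertex 0.5 3.4 2.8
  endloop
 endfacet
 facet normal -0.191 -0.572 0.798
  outer loop
   vertex 2.2 0.8 2.3
   vertex 3.4 0.4 2.3
   vertex 2.9 2.8 3.9
  endloop
 endfacet
 facet normal -0.545 0.767 -0.337
  outer loop
   vertex 1.0 2.7 0.4
   vertex 0.5 3.4 2.8
   vertex 2.3 3.8 0.8
  endloop
 endfacet
 facet normal -0.963 -0.236 -0.132
  outer loop
   vertex 1.0 2.7 0.4
   vertex 1.6 0.2 0.5
   vertex 0.5 3.4 2.8
  endloop
 endfacet
 facet normal 0.273 0.027 -0.962
  outer loop
   vertex 1.0 2.7 0.4
   vertex 2.3 3.8 0.8
   vertex 1.6 0.2 0.5
  endloop
 endfacet
 facet normal -0.217 0.976 0.000
  outer loop
   vertex 1.4 3.6 3.2
   vertex 2.3 3.8 0.8
   vertex 0.5 3.4 2.8
  endloop
 endfacet
 facet normal -0.411 0.027 0.911
  outer loop
   vertex 1.4 3.6 3.2
   vertex 0.5 3.4 2.8
   vertex 2.9 2.8 3.9
  endloop
 endfacet
 facet normal 0.379 0.900 0.217
  outer loop
   vertex 1.4 3.6 3.2
   vertex 2.9 2.8 3.9
   vertex 2.3 3.8 0.8
  endloop
 endfacet
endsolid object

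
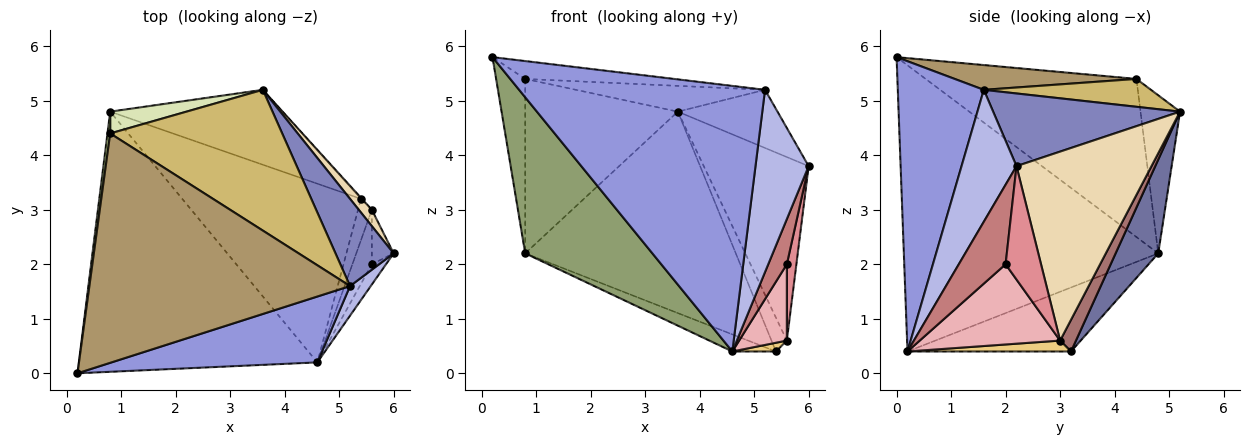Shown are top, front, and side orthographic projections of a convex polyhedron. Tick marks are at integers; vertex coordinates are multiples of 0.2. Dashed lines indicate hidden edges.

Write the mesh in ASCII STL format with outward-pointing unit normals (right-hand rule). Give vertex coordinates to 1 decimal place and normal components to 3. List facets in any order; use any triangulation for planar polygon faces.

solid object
 facet normal 0.186 0.921 -0.342
  outer loop
   vertex 0.8 4.8 2.2
   vertex 3.6 5.2 4.8
   vertex 5.4 3.2 0.4
  endloop
 endfacet
 facet normal 0.721 0.384 0.577
  outer loop
   vertex 5.2 1.6 5.2
   vertex 6.0 2.2 3.8
   vertex 3.6 5.2 4.8
  endloop
 endfacet
 facet normal 0.321 -0.919 0.228
  outer loop
   vertex 4.6 0.2 0.4
   vertex 5.2 1.6 5.2
   vertex 0.2 0.0 5.8
  endloop
 endfacet
 facet normal 0.714 -0.691 0.112
  outer loop
   vertex 4.6 0.2 0.4
   vertex 6.0 2.2 3.8
   vertex 5.2 1.6 5.2
  endloop
 endfacet
 facet normal -0.717 -0.359 -0.598
  outer loop
   vertex 4.6 0.2 0.4
   vertex 0.2 0.0 5.8
   vertex 0.8 4.8 2.2
  endloop
 endfacet
 facet normal -0.336 0.090 -0.938
  outer loop
   vertex 4.6 0.2 0.4
   vertex 0.8 4.8 2.2
   vertex 5.4 3.2 0.4
  endloop
 endfacet
 facet normal -0.990 0.137 0.017
  outer loop
   vertex 0.8 4.4 5.4
   vertex 0.8 4.8 2.2
   vertex 0.2 0.0 5.8
  endloop
 endfacet
 facet normal -0.249 0.961 0.120
  outer loop
   vertex 0.8 4.4 5.4
   vertex 3.6 5.2 4.8
   vertex 0.8 4.8 2.2
  endloop
 endfacet
 facet normal 0.094 0.077 0.993
  outer loop
   vertex 0.8 4.4 5.4
   vertex 0.2 0.0 5.8
   vertex 5.2 1.6 5.2
  endloop
 endfacet
 facet normal 0.157 0.178 0.971
  outer loop
   vertex 0.8 4.4 5.4
   vertex 5.2 1.6 5.2
   vertex 3.6 5.2 4.8
  endloop
 endfacet
 facet normal 0.611 -0.163 -0.774
  outer loop
   vertex 5.6 3.0 0.6
   vertex 4.6 0.2 0.4
   vertex 5.4 3.2 0.4
  endloop
 endfacet
 facet normal 0.789 0.613 0.055
  outer loop
   vertex 5.6 3.0 0.6
   vertex 3.6 5.2 4.8
   vertex 6.0 2.2 3.8
  endloop
 endfacet
 facet normal 0.718 0.696 -0.022
  outer loop
   vertex 5.6 3.0 0.6
   vertex 5.4 3.2 0.4
   vertex 3.6 5.2 4.8
  endloop
 endfacet
 facet normal 0.917 -0.364 -0.163
  outer loop
   vertex 5.6 2.0 2.0
   vertex 6.0 2.2 3.8
   vertex 4.6 0.2 0.4
  endloop
 endfacet
 facet normal 0.949 -0.256 -0.183
  outer loop
   vertex 5.6 2.0 2.0
   vertex 5.6 3.0 0.6
   vertex 6.0 2.2 3.8
  endloop
 endfacet
 facet normal 0.923 -0.314 -0.224
  outer loop
   vertex 5.6 2.0 2.0
   vertex 4.6 0.2 0.4
   vertex 5.6 3.0 0.6
  endloop
 endfacet
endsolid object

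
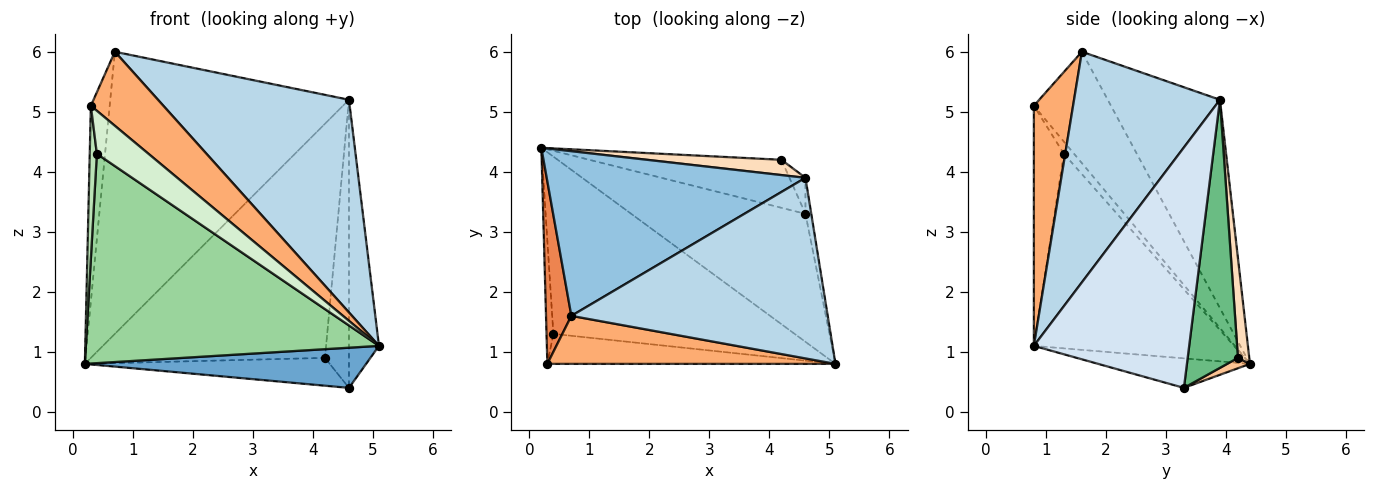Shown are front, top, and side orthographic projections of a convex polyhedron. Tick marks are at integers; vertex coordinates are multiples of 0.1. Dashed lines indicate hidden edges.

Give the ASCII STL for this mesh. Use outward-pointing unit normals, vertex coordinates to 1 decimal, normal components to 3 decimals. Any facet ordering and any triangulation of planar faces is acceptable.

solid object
 facet normal -0.160 -0.296 -0.942
  outer loop
   vertex 4.6 3.3 0.4
   vertex 5.1 0.8 1.1
   vertex 0.2 4.4 0.8
  endloop
 endfacet
 facet normal -0.376 0.800 0.467
  outer loop
   vertex 4.6 3.9 5.2
   vertex 0.2 4.4 0.8
   vertex 0.7 1.6 6.0
  endloop
 endfacet
 facet normal 0.503 -0.659 0.559
  outer loop
   vertex 4.6 3.9 5.2
   vertex 0.7 1.6 6.0
   vertex 5.1 0.8 1.1
  endloop
 endfacet
 facet normal 0.982 0.190 -0.024
  outer loop
   vertex 4.6 3.9 5.2
   vertex 5.1 0.8 1.1
   vertex 4.6 3.3 0.4
  endloop
 endfacet
 facet normal -0.949 0.231 0.216
  outer loop
   vertex 0.3 0.8 5.1
   vertex 0.7 1.6 6.0
   vertex 0.2 4.4 0.8
  endloop
 endfacet
 facet normal 0.413 -0.764 0.496
  outer loop
   vertex 0.3 0.8 5.1
   vertex 5.1 0.8 1.1
   vertex 0.7 1.6 6.0
  endloop
 endfacet
 facet normal 0.047 0.501 -0.864
  outer loop
   vertex 4.2 4.2 0.9
   vertex 4.6 3.3 0.4
   vertex 0.2 4.4 0.8
  endloop
 endfacet
 facet normal 0.048 0.997 0.065
  outer loop
   vertex 4.2 4.2 0.9
   vertex 0.2 4.4 0.8
   vertex 4.6 3.9 5.2
  endloop
 endfacet
 facet normal 0.901 0.430 -0.054
  outer loop
   vertex 4.2 4.2 0.9
   vertex 4.6 3.9 5.2
   vertex 4.6 3.3 0.4
  endloop
 endfacet
 facet normal -0.462 -0.677 -0.573
  outer loop
   vertex 0.4 1.3 4.3
   vertex 0.2 4.4 0.8
   vertex 5.1 0.8 1.1
  endloop
 endfacet
 facet normal -0.745 -0.520 -0.418
  outer loop
   vertex 0.4 1.3 4.3
   vertex 0.3 0.8 5.1
   vertex 0.2 4.4 0.8
  endloop
 endfacet
 facet normal -0.430 -0.740 -0.516
  outer loop
   vertex 0.4 1.3 4.3
   vertex 5.1 0.8 1.1
   vertex 0.3 0.8 5.1
  endloop
 endfacet
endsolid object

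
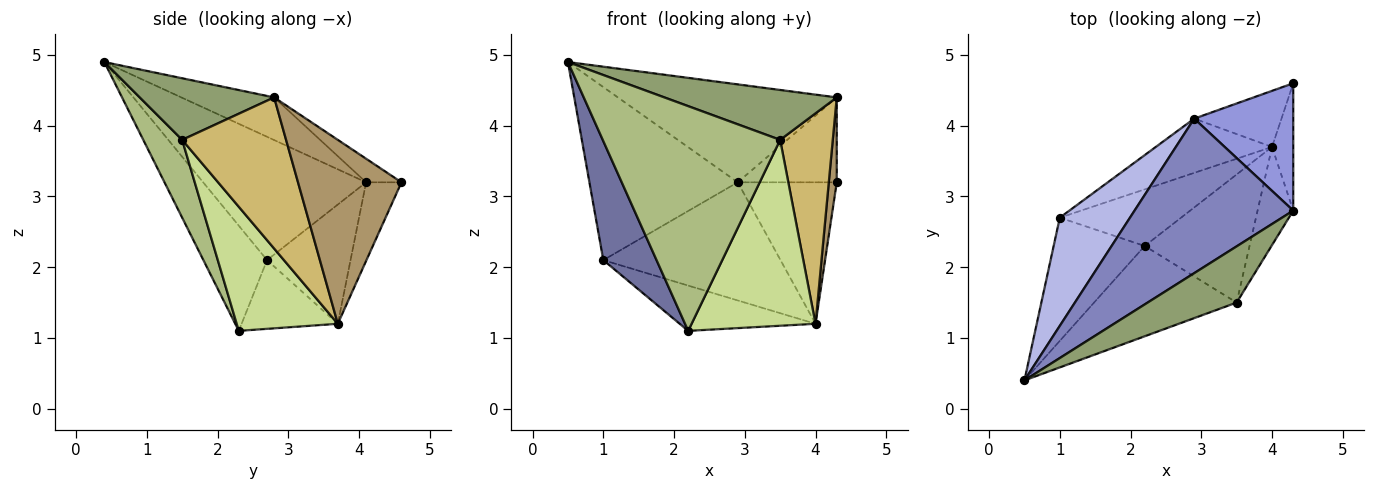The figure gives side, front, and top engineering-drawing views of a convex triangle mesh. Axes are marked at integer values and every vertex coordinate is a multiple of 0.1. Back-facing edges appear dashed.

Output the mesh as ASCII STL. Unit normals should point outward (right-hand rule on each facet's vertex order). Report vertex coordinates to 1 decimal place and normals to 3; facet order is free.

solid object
 facet normal -0.639 -0.534 -0.553
  outer loop
   vertex 1.0 2.7 2.1
   vertex 2.2 2.3 1.1
   vertex 0.5 0.4 4.9
  endloop
 endfacet
 facet normal -0.221 0.522 0.824
  outer loop
   vertex 2.9 4.1 3.2
   vertex 0.5 0.4 4.9
   vertex 4.3 2.8 4.4
  endloop
 endfacet
 facet normal -0.194 0.544 0.816
  outer loop
   vertex 2.9 4.1 3.2
   vertex 4.3 2.8 4.4
   vertex 4.3 4.6 3.2
  endloop
 endfacet
 facet normal -0.682 0.620 0.388
  outer loop
   vertex 2.9 4.1 3.2
   vertex 1.0 2.7 2.1
   vertex 0.5 0.4 4.9
  endloop
 endfacet
 facet normal 0.460 -0.589 0.664
  outer loop
   vertex 3.5 1.5 3.8
   vertex 4.3 2.8 4.4
   vertex 0.5 0.4 4.9
  endloop
 endfacet
 facet normal 0.199 -0.909 -0.365
  outer loop
   vertex 3.5 1.5 3.8
   vertex 0.5 0.4 4.9
   vertex 2.2 2.3 1.1
  endloop
 endfacet
 facet normal 0.558 -0.683 -0.471
  outer loop
   vertex 4.0 3.7 1.2
   vertex 3.5 1.5 3.8
   vertex 2.2 2.3 1.1
  endloop
 endfacet
 facet normal -0.405 0.571 -0.714
  outer loop
   vertex 4.0 3.7 1.2
   vertex 2.2 2.3 1.1
   vertex 1.0 2.7 2.1
  endloop
 endfacet
 facet normal 0.991 -0.076 -0.114
  outer loop
   vertex 4.0 3.7 1.2
   vertex 4.3 4.6 3.2
   vertex 4.3 2.8 4.4
  endloop
 endfacet
 facet normal 0.873 -0.442 -0.206
  outer loop
   vertex 4.0 3.7 1.2
   vertex 4.3 2.8 4.4
   vertex 3.5 1.5 3.8
  endloop
 endfacet
 facet normal -0.315 0.882 -0.350
  outer loop
   vertex 4.0 3.7 1.2
   vertex 2.9 4.1 3.2
   vertex 4.3 4.6 3.2
  endloop
 endfacet
 facet normal -0.394 0.835 -0.384
  outer loop
   vertex 4.0 3.7 1.2
   vertex 1.0 2.7 2.1
   vertex 2.9 4.1 3.2
  endloop
 endfacet
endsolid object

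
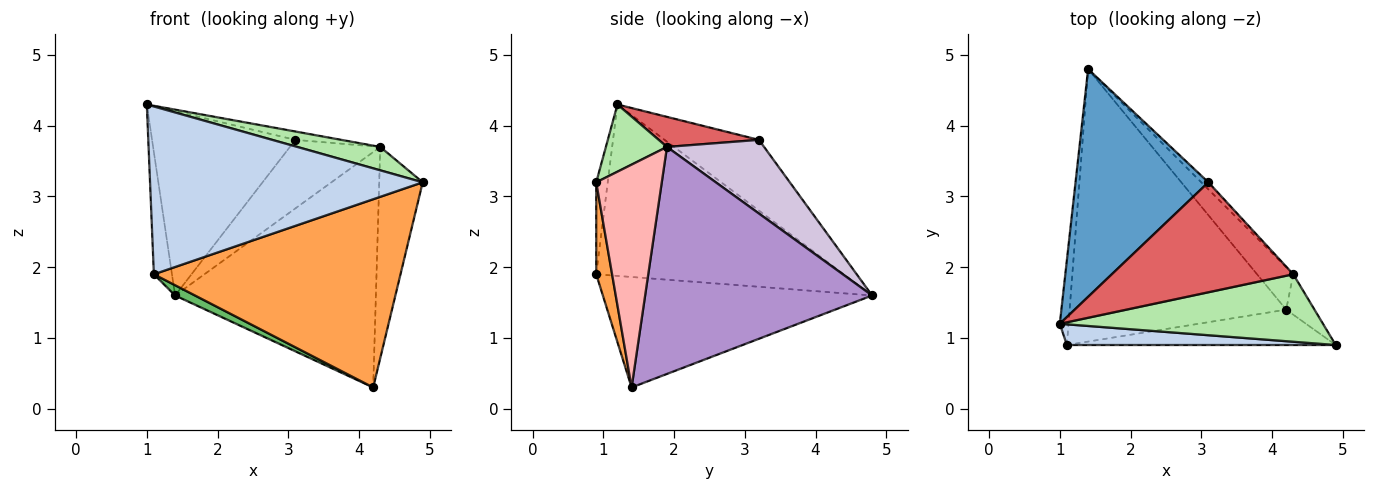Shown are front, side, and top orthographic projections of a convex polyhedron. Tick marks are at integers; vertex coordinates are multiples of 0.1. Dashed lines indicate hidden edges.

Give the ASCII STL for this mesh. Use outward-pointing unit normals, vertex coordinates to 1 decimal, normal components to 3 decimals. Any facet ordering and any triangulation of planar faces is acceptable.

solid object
 facet normal -0.383 0.581 0.718
  outer loop
   vertex 3.1 3.2 3.8
   vertex 1.4 4.8 1.6
   vertex 1.0 1.2 4.3
  endloop
 endfacet
 facet normal -0.042 -0.992 0.122
  outer loop
   vertex 1.1 0.9 1.9
   vertex 4.9 0.9 3.2
   vertex 1.0 1.2 4.3
  endloop
 endfacet
 facet normal 0.063 -0.981 -0.184
  outer loop
   vertex 1.1 0.9 1.9
   vertex 4.2 1.4 0.3
   vertex 4.9 0.9 3.2
  endloop
 endfacet
 facet normal -0.996 0.073 -0.051
  outer loop
   vertex 1.1 0.9 1.9
   vertex 1.0 1.2 4.3
   vertex 1.4 4.8 1.6
  endloop
 endfacet
 facet normal -0.454 -0.034 -0.890
  outer loop
   vertex 1.1 0.9 1.9
   vertex 1.4 4.8 1.6
   vertex 4.2 1.4 0.3
  endloop
 endfacet
 facet normal 0.235 -0.318 0.918
  outer loop
   vertex 4.3 1.9 3.7
   vertex 1.0 1.2 4.3
   vertex 4.9 0.9 3.2
  endloop
 endfacet
 facet normal 0.163 0.075 0.984
  outer loop
   vertex 4.3 1.9 3.7
   vertex 3.1 3.2 3.8
   vertex 1.0 1.2 4.3
  endloop
 endfacet
 facet normal 0.829 0.550 -0.105
  outer loop
   vertex 4.3 1.9 3.7
   vertex 4.9 0.9 3.2
   vertex 4.2 1.4 0.3
  endloop
 endfacet
 facet normal 0.744 0.658 -0.119
  outer loop
   vertex 4.3 1.9 3.7
   vertex 4.2 1.4 0.3
   vertex 1.4 4.8 1.6
  endloop
 endfacet
 facet normal 0.730 0.680 -0.070
  outer loop
   vertex 4.3 1.9 3.7
   vertex 1.4 4.8 1.6
   vertex 3.1 3.2 3.8
  endloop
 endfacet
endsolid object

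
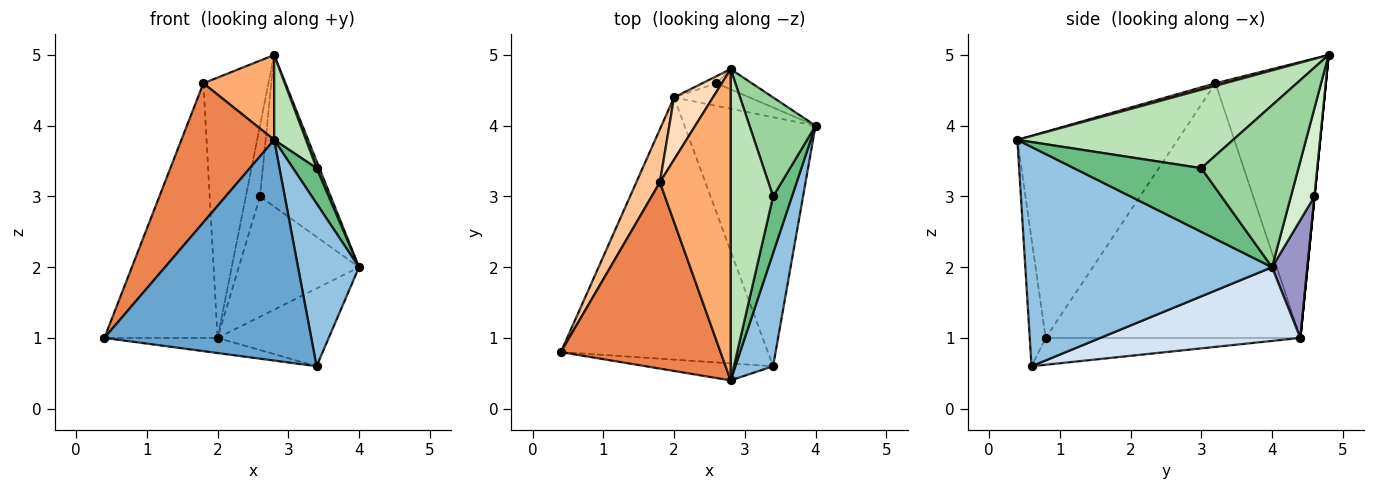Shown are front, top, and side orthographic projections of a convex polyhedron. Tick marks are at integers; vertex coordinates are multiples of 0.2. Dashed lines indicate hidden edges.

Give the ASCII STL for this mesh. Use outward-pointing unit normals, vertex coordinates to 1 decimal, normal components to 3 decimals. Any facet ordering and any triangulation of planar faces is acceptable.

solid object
 facet normal -0.076 -0.994 -0.076
  outer loop
   vertex 2.8 0.4 3.8
   vertex 0.4 0.8 1.0
   vertex 3.4 0.6 0.6
  endloop
 endfacet
 facet normal 0.957 -0.237 0.165
  outer loop
   vertex 2.8 0.4 3.8
   vertex 3.4 0.6 0.6
   vertex 4.0 4.0 2.0
  endloop
 endfacet
 facet normal -0.128 0.057 -0.990
  outer loop
   vertex 2.0 4.4 1.0
   vertex 3.4 0.6 0.6
   vertex 0.4 0.8 1.0
  endloop
 endfacet
 facet normal 0.473 0.263 -0.841
  outer loop
   vertex 2.0 4.4 1.0
   vertex 4.0 4.0 2.0
   vertex 3.4 0.6 0.6
  endloop
 endfacet
 facet normal -0.719 -0.416 0.557
  outer loop
   vertex 1.8 3.2 4.6
   vertex 0.4 0.8 1.0
   vertex 2.8 0.4 3.8
  endloop
 endfacet
 facet normal 0.035 -0.263 0.964
  outer loop
   vertex 1.8 3.2 4.6
   vertex 2.8 0.4 3.8
   vertex 2.8 4.8 5.0
  endloop
 endfacet
 facet normal -0.911 0.405 0.084
  outer loop
   vertex 1.8 3.2 4.6
   vertex 2.0 4.4 1.0
   vertex 0.4 0.8 1.0
  endloop
 endfacet
 facet normal -0.855 0.504 0.121
  outer loop
   vertex 1.8 3.2 4.6
   vertex 2.8 4.8 5.0
   vertex 2.0 4.4 1.0
  endloop
 endfacet
 facet normal 0.944 -0.175 0.280
  outer loop
   vertex 3.4 3.0 3.4
   vertex 2.8 0.4 3.8
   vertex 4.0 4.0 2.0
  endloop
 endfacet
 facet normal 0.926 -0.027 0.377
  outer loop
   vertex 3.4 3.0 3.4
   vertex 4.0 4.0 2.0
   vertex 2.8 4.8 5.0
  endloop
 endfacet
 facet normal 0.872 -0.129 0.472
  outer loop
   vertex 3.4 3.0 3.4
   vertex 2.8 4.8 5.0
   vertex 2.8 0.4 3.8
  endloop
 endfacet
 facet normal 0.314 0.941 -0.125
  outer loop
   vertex 2.6 4.6 3.0
   vertex 2.8 4.8 5.0
   vertex 4.0 4.0 2.0
  endloop
 endfacet
 facet normal 0.278 0.944 -0.178
  outer loop
   vertex 2.6 4.6 3.0
   vertex 4.0 4.0 2.0
   vertex 2.0 4.4 1.0
  endloop
 endfacet
 facet normal 0.000 0.995 -0.100
  outer loop
   vertex 2.6 4.6 3.0
   vertex 2.0 4.4 1.0
   vertex 2.8 4.8 5.0
  endloop
 endfacet
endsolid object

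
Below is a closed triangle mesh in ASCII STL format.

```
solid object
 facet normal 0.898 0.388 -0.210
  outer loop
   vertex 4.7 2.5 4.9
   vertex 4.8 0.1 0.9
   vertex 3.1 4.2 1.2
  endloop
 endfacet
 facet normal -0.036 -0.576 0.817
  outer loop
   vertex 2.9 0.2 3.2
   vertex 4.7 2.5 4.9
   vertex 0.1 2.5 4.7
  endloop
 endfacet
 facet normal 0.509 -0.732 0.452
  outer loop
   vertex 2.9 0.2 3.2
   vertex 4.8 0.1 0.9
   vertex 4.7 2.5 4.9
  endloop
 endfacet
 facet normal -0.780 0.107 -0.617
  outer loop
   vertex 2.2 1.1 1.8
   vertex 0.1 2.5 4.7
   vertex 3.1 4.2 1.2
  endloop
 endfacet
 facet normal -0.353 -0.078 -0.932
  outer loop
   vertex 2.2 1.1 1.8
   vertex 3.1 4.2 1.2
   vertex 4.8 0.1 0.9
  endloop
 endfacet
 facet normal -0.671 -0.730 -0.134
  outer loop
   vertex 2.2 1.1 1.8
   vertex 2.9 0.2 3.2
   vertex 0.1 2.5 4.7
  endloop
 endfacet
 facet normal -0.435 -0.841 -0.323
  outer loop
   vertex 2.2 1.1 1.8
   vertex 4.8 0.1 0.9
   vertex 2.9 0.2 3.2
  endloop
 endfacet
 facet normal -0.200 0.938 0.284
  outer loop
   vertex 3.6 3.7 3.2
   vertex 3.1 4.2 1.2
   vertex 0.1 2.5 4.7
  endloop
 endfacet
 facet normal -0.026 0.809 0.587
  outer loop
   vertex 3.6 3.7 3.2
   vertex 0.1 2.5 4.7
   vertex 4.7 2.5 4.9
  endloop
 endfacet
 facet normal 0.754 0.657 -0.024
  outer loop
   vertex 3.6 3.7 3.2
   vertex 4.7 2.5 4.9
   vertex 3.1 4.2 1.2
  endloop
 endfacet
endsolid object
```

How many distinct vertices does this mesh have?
7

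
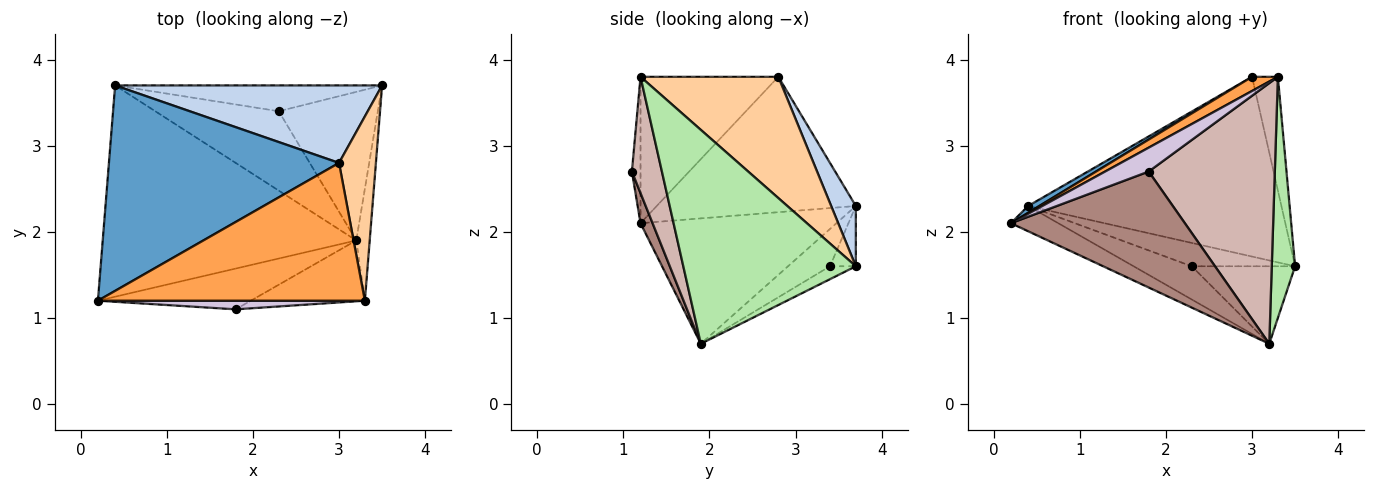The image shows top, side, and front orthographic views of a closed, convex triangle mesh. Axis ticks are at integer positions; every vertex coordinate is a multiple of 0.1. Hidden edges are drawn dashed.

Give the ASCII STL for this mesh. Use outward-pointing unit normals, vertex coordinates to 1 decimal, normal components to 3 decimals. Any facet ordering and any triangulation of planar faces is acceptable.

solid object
 facet normal -0.507 -0.028 0.862
  outer loop
   vertex 3.0 2.8 3.8
   vertex 0.4 3.7 2.3
   vertex 0.2 1.2 2.1
  endloop
 endfacet
 facet normal 0.089 0.915 0.394
  outer loop
   vertex 3.0 2.8 3.8
   vertex 3.5 3.7 1.6
   vertex 0.4 3.7 2.3
  endloop
 endfacet
 facet normal -0.479 -0.090 0.873
  outer loop
   vertex 3.3 1.2 3.8
   vertex 3.0 2.8 3.8
   vertex 0.2 1.2 2.1
  endloop
 endfacet
 facet normal 0.942 0.177 0.286
  outer loop
   vertex 3.3 1.2 3.8
   vertex 3.5 3.7 1.6
   vertex 3.0 2.8 3.8
  endloop
 endfacet
 facet normal -0.441 0.107 -0.891
  outer loop
   vertex 3.2 1.9 0.7
   vertex 0.2 1.2 2.1
   vertex 0.4 3.7 2.3
  endloop
 endfacet
 facet normal 0.989 -0.134 -0.062
  outer loop
   vertex 3.2 1.9 0.7
   vertex 3.5 3.7 1.6
   vertex 3.3 1.2 3.8
  endloop
 endfacet
 facet normal -0.165 0.661 -0.732
  outer loop
   vertex 2.3 3.4 1.6
   vertex 0.4 3.7 2.3
   vertex 3.5 3.7 1.6
  endloop
 endfacet
 facet normal -0.115 0.460 -0.881
  outer loop
   vertex 2.3 3.4 1.6
   vertex 3.5 3.7 1.6
   vertex 3.2 1.9 0.7
  endloop
 endfacet
 facet normal -0.269 0.372 -0.889
  outer loop
   vertex 2.3 3.4 1.6
   vertex 3.2 1.9 0.7
   vertex 0.4 3.7 2.3
  endloop
 endfacet
 facet normal -0.183 -0.925 0.333
  outer loop
   vertex 1.8 1.1 2.7
   vertex 3.3 1.2 3.8
   vertex 0.2 1.2 2.1
  endloop
 endfacet
 facet normal 0.065 -0.941 -0.331
  outer loop
   vertex 1.8 1.1 2.7
   vertex 0.2 1.2 2.1
   vertex 3.2 1.9 0.7
  endloop
 endfacet
 facet normal 0.226 -0.949 -0.221
  outer loop
   vertex 1.8 1.1 2.7
   vertex 3.2 1.9 0.7
   vertex 3.3 1.2 3.8
  endloop
 endfacet
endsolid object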